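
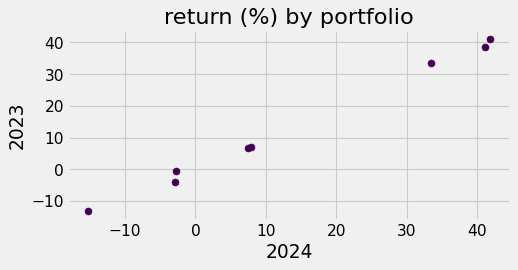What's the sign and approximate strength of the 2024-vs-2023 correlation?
positive, strong

Points are positively correlated; strong (|r| ≈ 1.0).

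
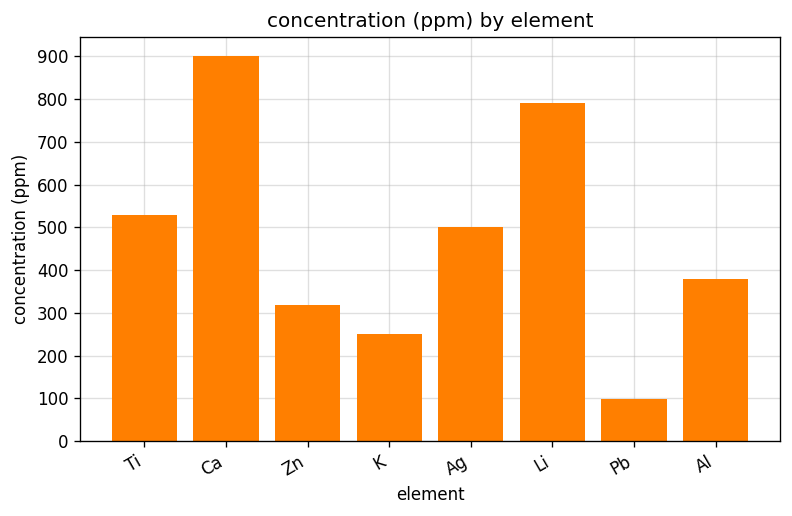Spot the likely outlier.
Ca ≈ 900; the rest sit between ≈ 100 and ≈ 800.

Ca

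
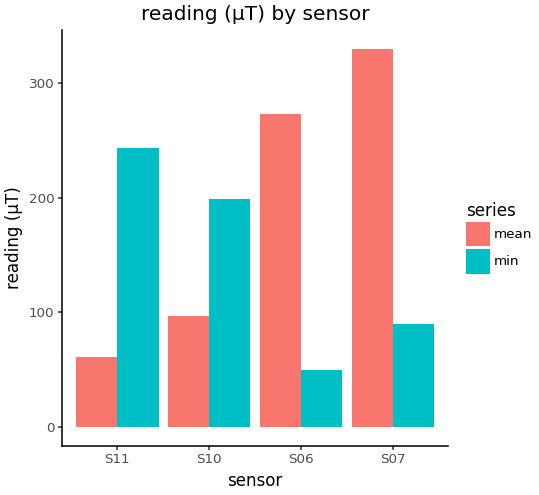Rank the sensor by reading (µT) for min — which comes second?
Top 3 for min: S11 ≈ 250, S10 ≈ 200, S07 ≈ 100.

S10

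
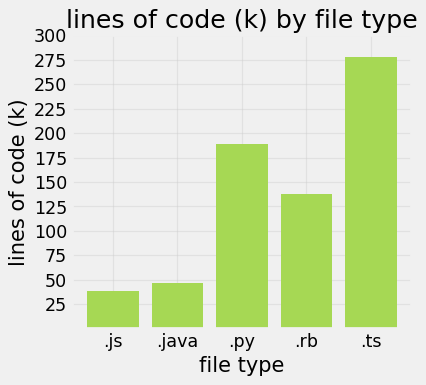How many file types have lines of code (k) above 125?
Above 125: .py, .rb, .ts.

3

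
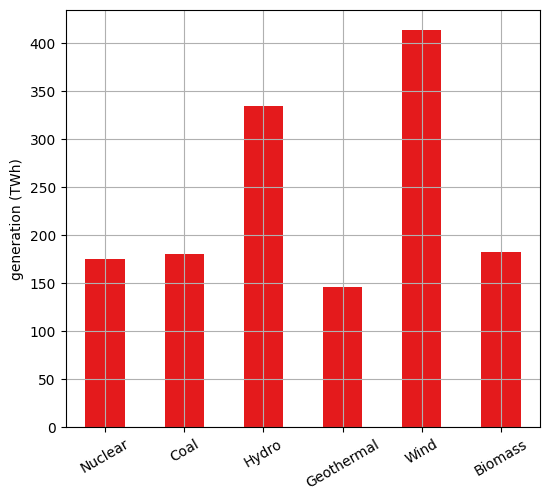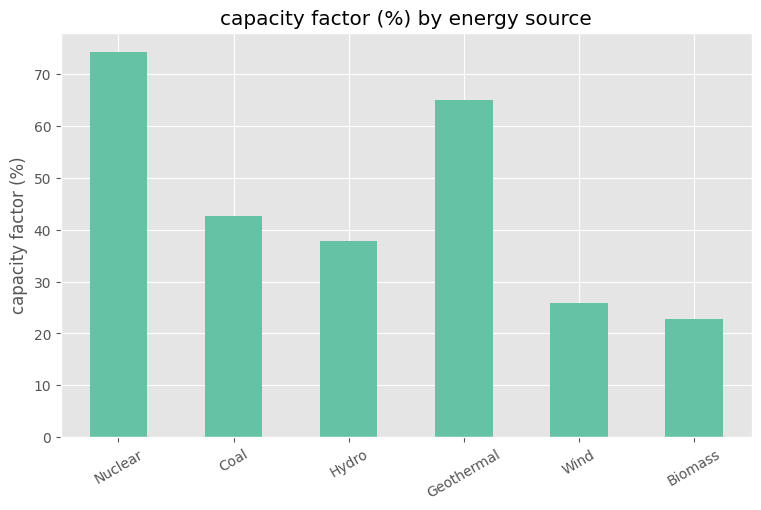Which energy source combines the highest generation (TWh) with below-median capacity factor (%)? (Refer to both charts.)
Wind

Chart 2 median capacity factor (%) ≈ 40; below-median energy sources: Hydro, Wind, Biomass. Among those, Wind has the highest generation (TWh) (≈ 400).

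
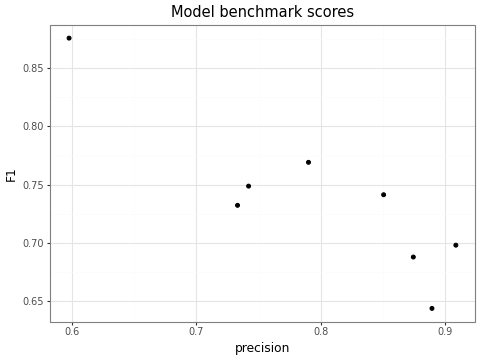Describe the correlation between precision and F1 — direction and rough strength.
Points are negatively correlated; strong (|r| ≈ 0.9).

negative, strong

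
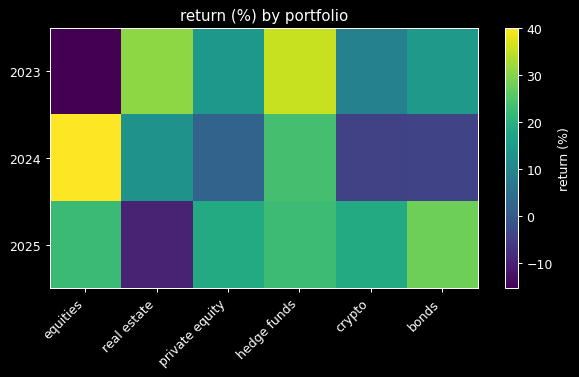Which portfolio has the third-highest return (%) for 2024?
Top 4 for 2024: equities ≈ 40, hedge funds ≈ 25, real estate ≈ 15, private equity ≈ 0.

real estate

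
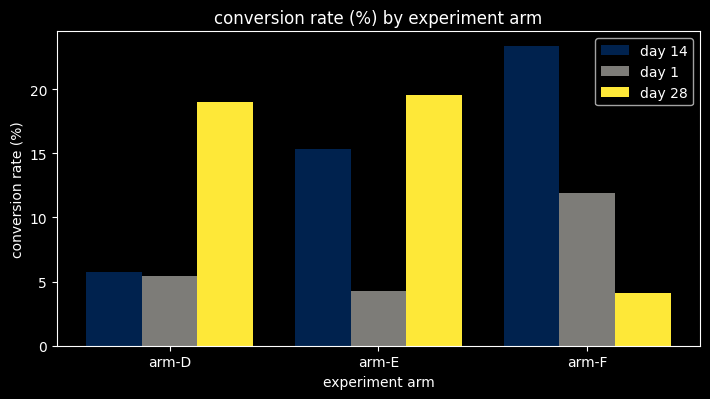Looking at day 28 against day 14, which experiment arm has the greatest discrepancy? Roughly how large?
arm-F, ≈ 20 %

arm-F: day 28 ≈ 4, day 14 ≈ 24 → gap ≈ 20. Next-largest (arm-D) is only ≈ 12.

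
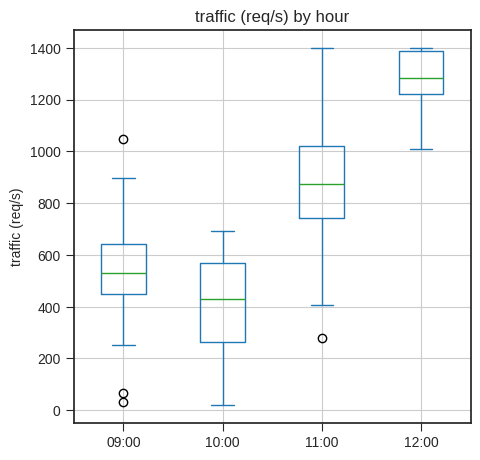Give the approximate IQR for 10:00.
Q3 ≈ 600, Q1 ≈ 300; IQR ≈ 300.

≈ 300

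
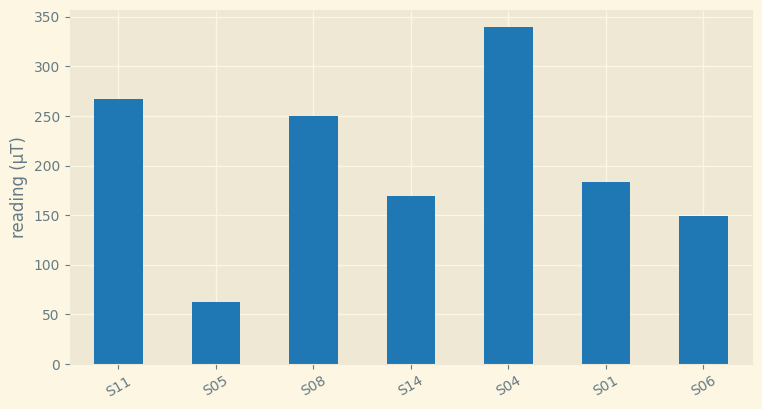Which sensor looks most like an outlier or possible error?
S04 ≈ 350; the rest sit between ≈ 50 and ≈ 250.

S04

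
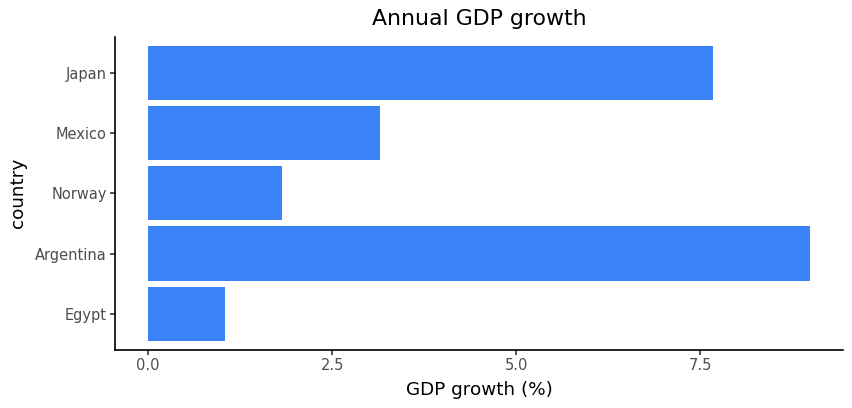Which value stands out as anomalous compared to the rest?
Argentina ≈ 9; the rest sit between ≈ 1 and ≈ 8.

Argentina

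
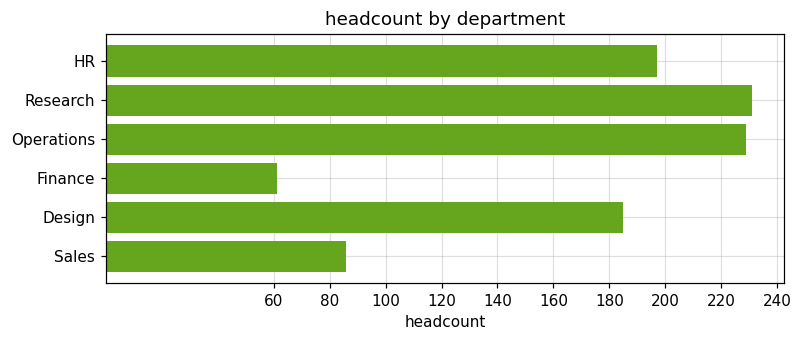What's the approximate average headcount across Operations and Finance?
≈ 140

(220 + 60) / 2 ≈ 140.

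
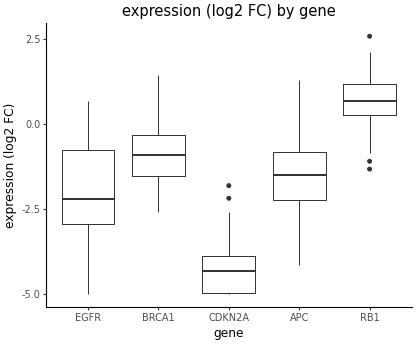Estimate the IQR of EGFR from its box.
≈ 2.5

Q3 ≈ -0.5, Q1 ≈ -3.0; IQR ≈ 2.5.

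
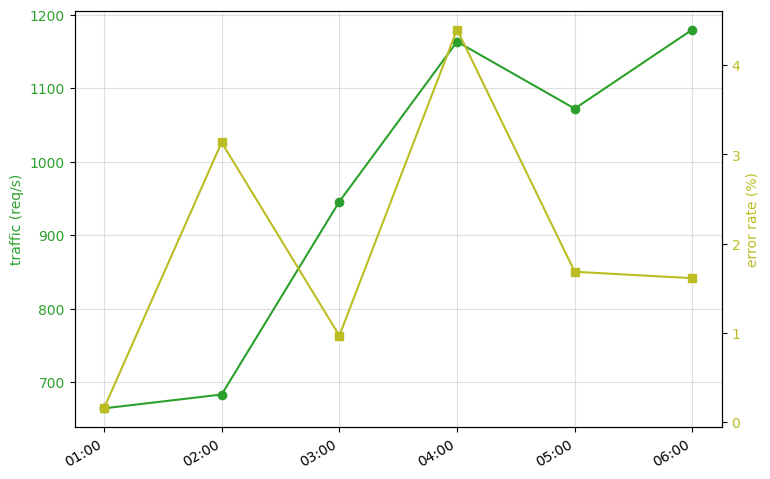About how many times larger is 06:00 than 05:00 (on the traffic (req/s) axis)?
06:00 ≈ 1200, 05:00 ≈ 1050; 1200/1050 ≈ 1.14.

≈ 1.14×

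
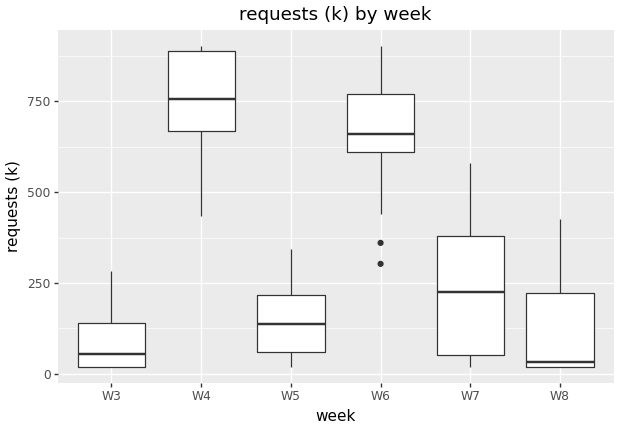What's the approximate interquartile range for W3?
≈ 100

Q3 ≈ 100, Q1 ≈ 0; IQR ≈ 100.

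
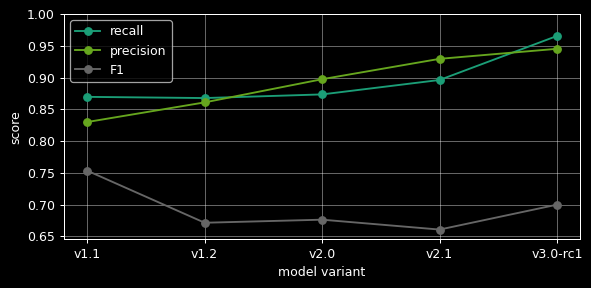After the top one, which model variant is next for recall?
Top 3 for recall: v3.0-rc1 ≈ 0.95, v2.1 ≈ 0.90, v2.0 ≈ 0.85.

v2.1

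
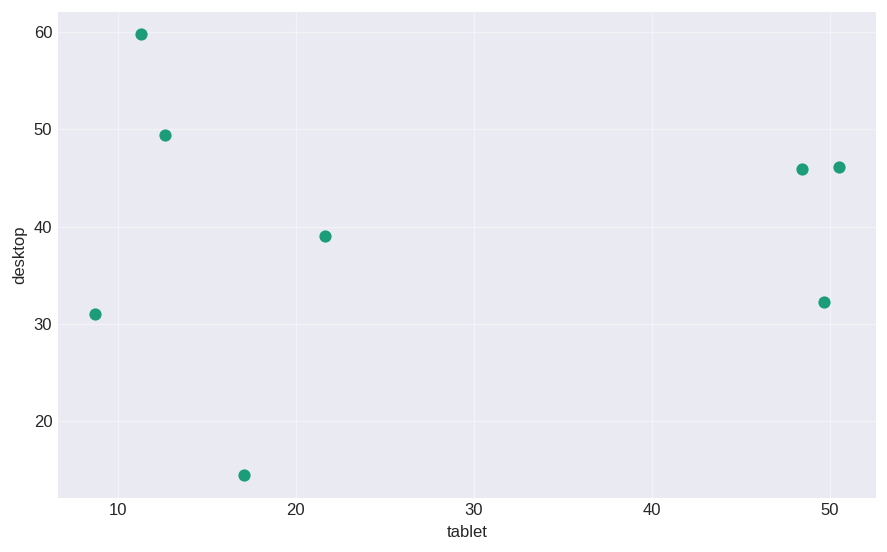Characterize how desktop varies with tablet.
Points are roughly uncorrelated; weak (|r| ≈ 0.0).

no clear correlation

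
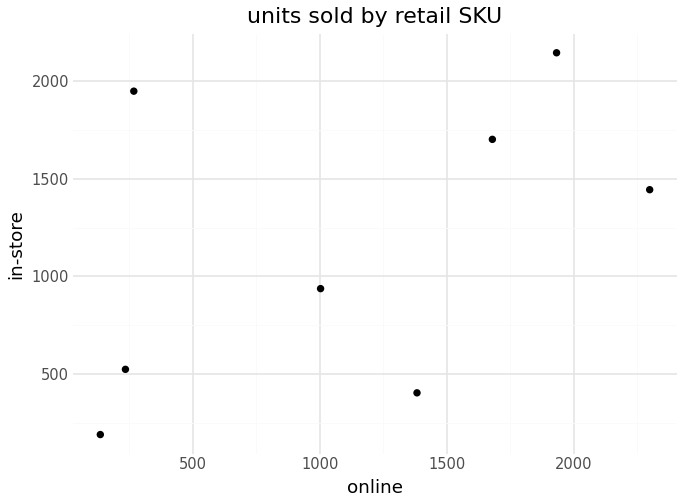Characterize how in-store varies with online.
positive, moderate

Points are positively correlated; moderate (|r| ≈ 0.5).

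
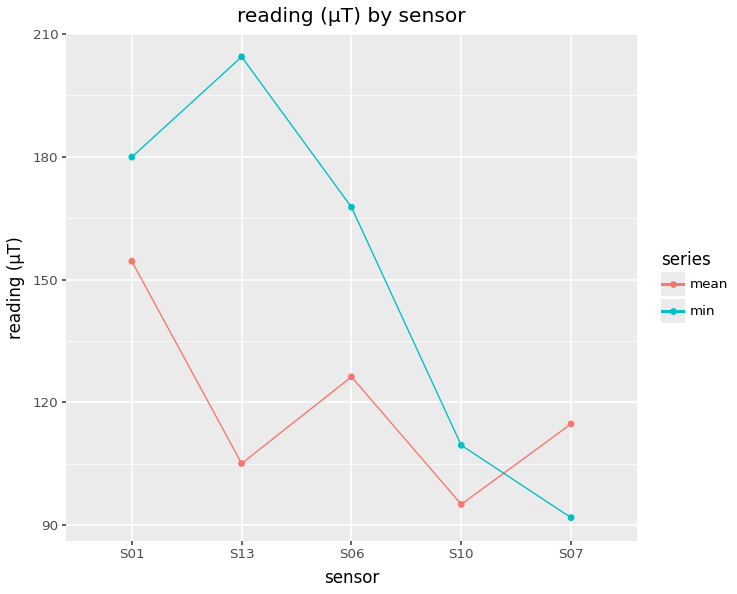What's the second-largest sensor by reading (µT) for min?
S01

Top 3 for min: S13 ≈ 200, S01 ≈ 180, S06 ≈ 170.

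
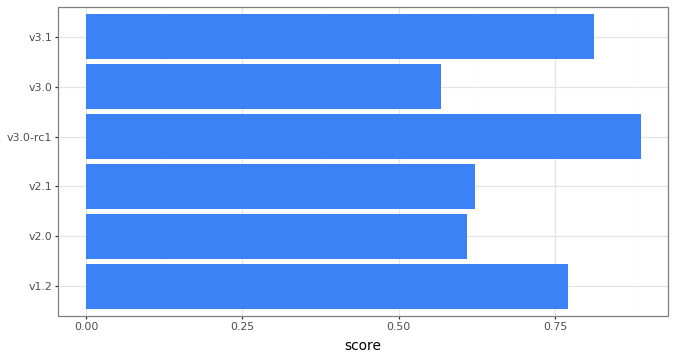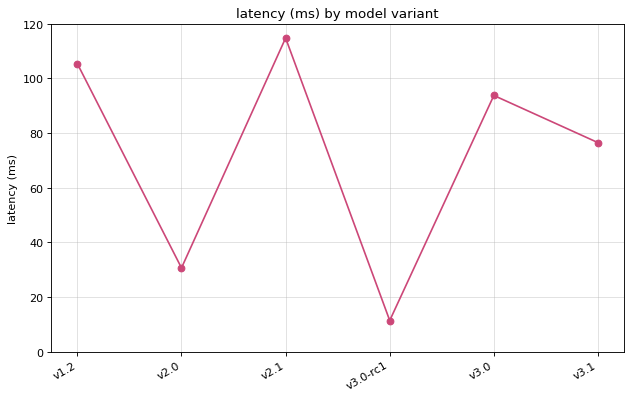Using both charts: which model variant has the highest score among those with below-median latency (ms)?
v3.0-rc1

Chart 2 median latency (ms) ≈ 80; below-median model variants: v2.0, v3.0-rc1, v3.1. Among those, v3.0-rc1 has the highest score (≈ 0.9).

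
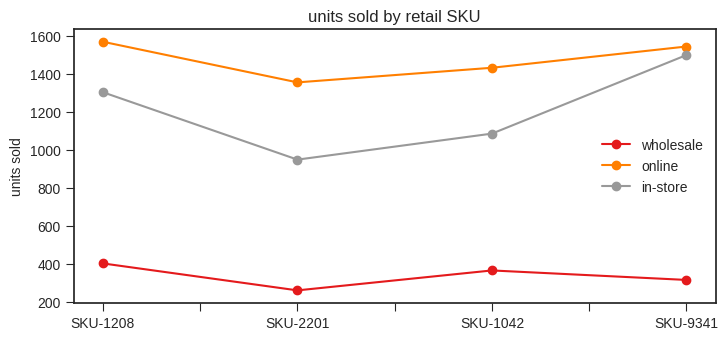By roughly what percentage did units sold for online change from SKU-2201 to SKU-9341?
≈ +14.3%

SKU-2201 ≈ 1400, SKU-9341 ≈ 1600; (1600 − 1400) / 1400 ≈ +14.3%.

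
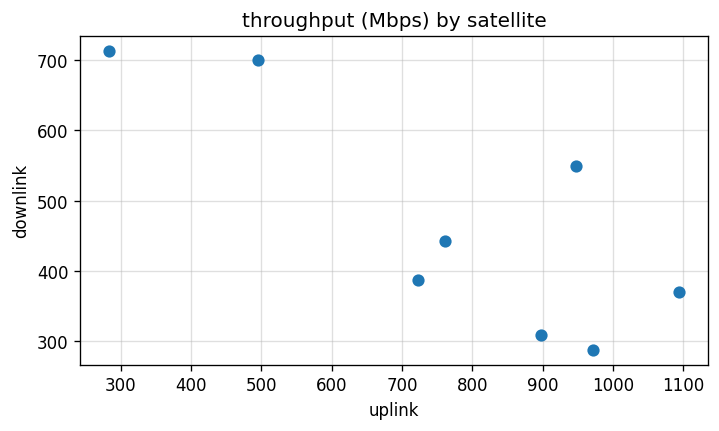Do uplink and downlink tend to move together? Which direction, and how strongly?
negative, strong

Points are negatively correlated; strong (|r| ≈ 0.8).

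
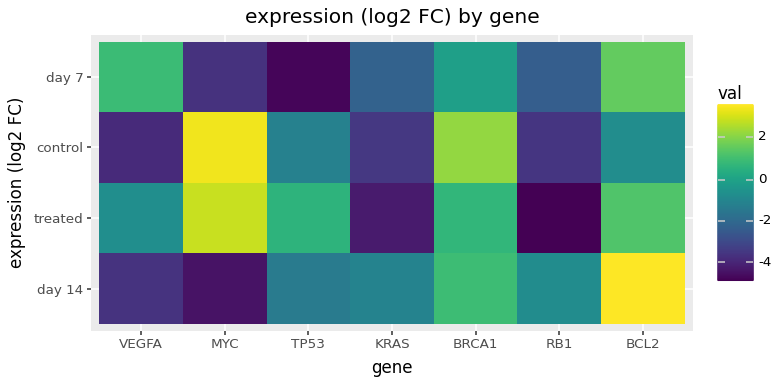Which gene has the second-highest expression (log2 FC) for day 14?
Top 3 for day 14: BCL2 ≈ 4, BRCA1 ≈ 1, RB1 ≈ -1.

BRCA1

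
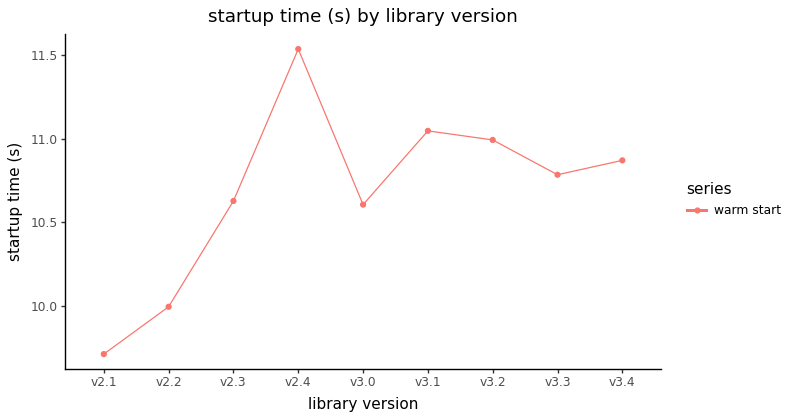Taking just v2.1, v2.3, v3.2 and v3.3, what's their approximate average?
≈ 10.55

(9.8 + 10.6 + 11.0 + 10.8) / 4 ≈ 10.55.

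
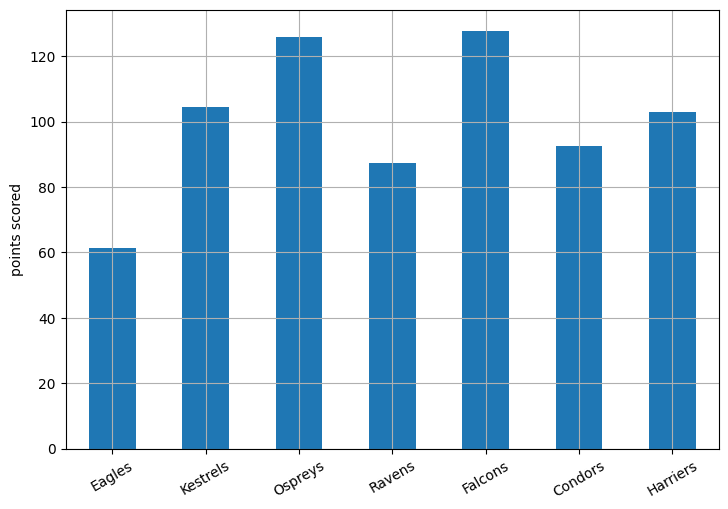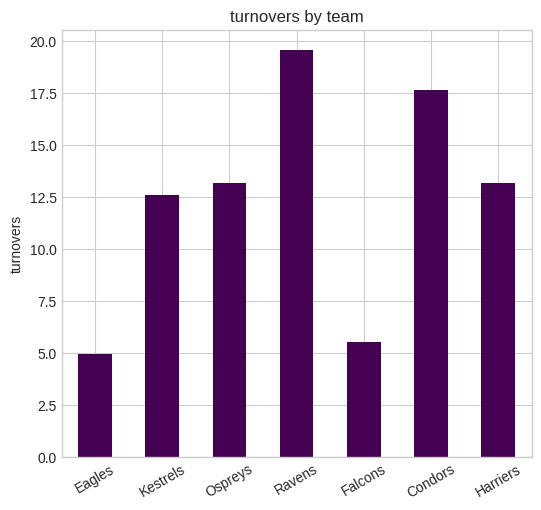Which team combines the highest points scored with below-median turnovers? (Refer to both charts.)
Falcons

Chart 2 median turnovers ≈ 14; below-median teams: Eagles, Kestrels, Falcons. Among those, Falcons has the highest points scored (≈ 120).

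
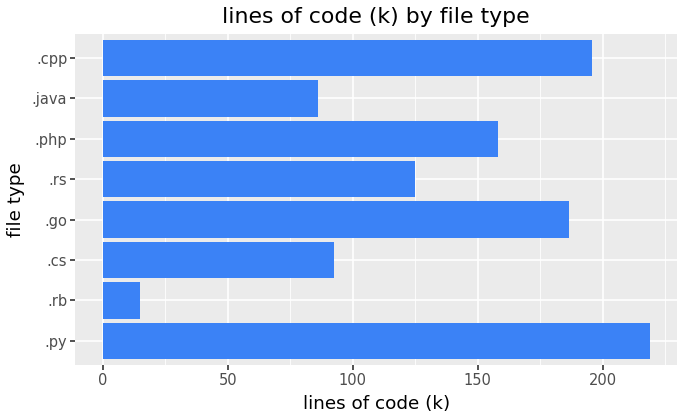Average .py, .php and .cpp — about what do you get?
≈ 193

(220 + 160 + 200) / 3 ≈ 193.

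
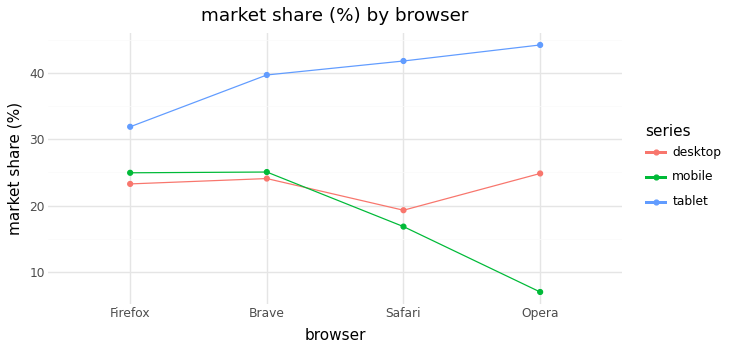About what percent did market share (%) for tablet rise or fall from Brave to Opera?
Brave ≈ 40, Opera ≈ 45; (45 − 40) / 40 ≈ +12.5%.

≈ +12.5%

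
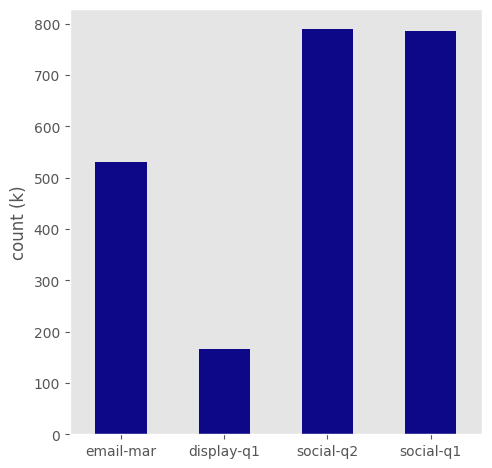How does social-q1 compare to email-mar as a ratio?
≈ 1.6×

social-q1 ≈ 800, email-mar ≈ 500; 800/500 ≈ 1.6.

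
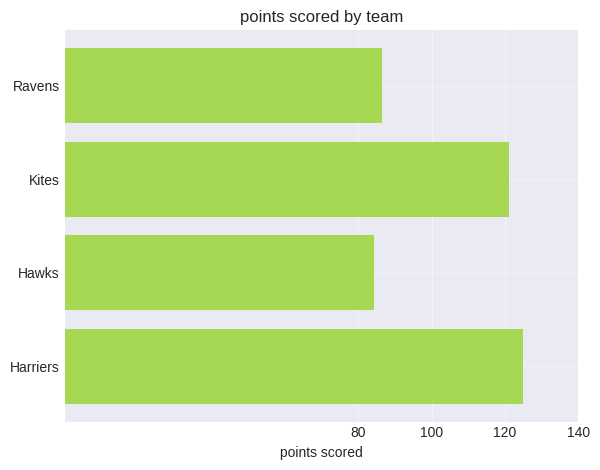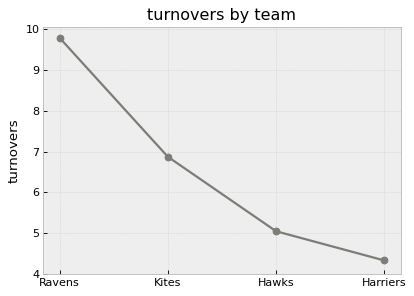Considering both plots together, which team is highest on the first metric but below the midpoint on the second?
Chart 2 median turnovers ≈ 6; below-median teams: Hawks, Harriers. Among those, Harriers has the highest points scored (≈ 120).

Harriers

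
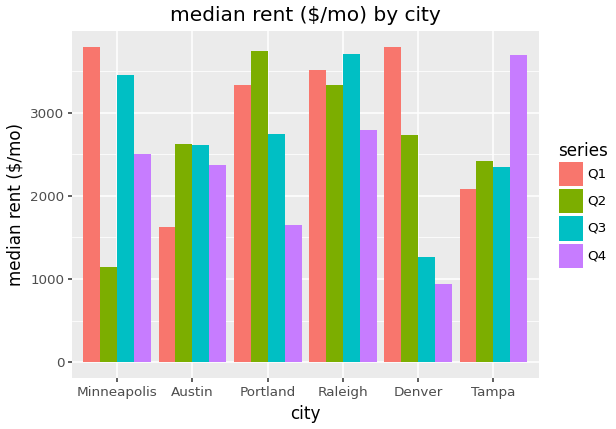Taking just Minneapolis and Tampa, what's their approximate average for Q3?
(3500 + 2500) / 2 ≈ 3000.

≈ 3000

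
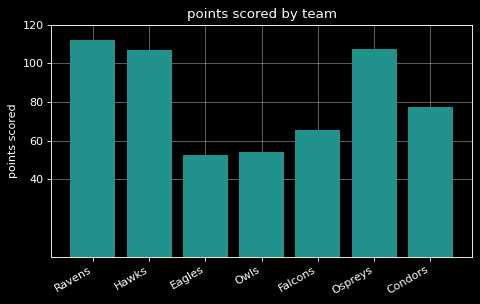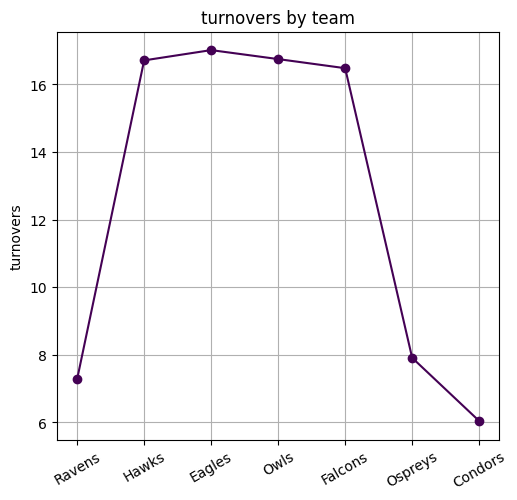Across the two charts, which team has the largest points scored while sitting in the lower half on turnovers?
Chart 2 median turnovers ≈ 16; below-median teams: Ravens, Ospreys, Condors. Among those, Ravens has the highest points scored (≈ 120).

Ravens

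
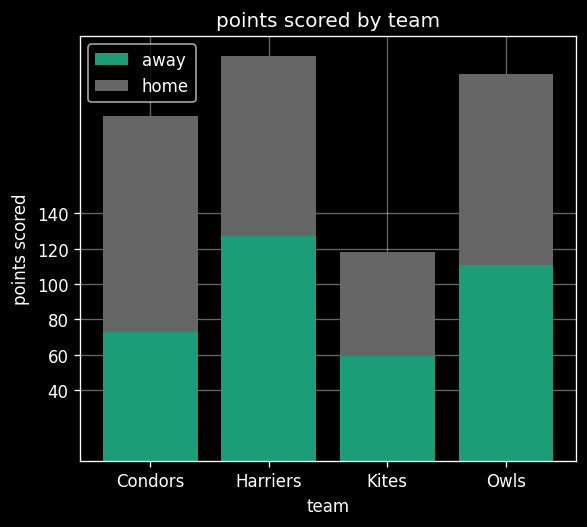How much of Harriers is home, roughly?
≈ 100

home top ≈ 220, bottom ≈ 120; segment ≈ 100.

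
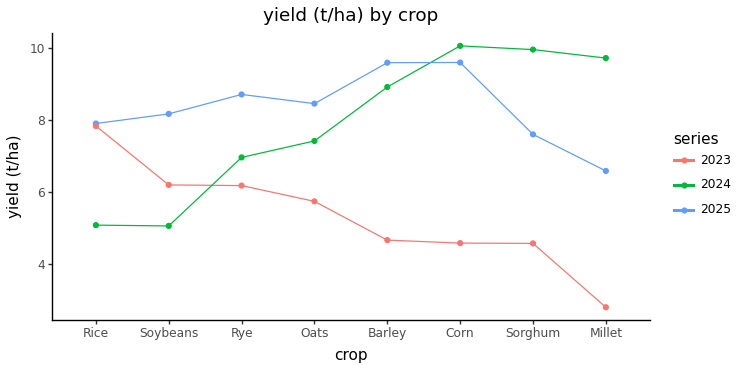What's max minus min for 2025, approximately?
Max Corn ≈ 10, min Millet ≈ 7; range ≈ 3.

≈ 3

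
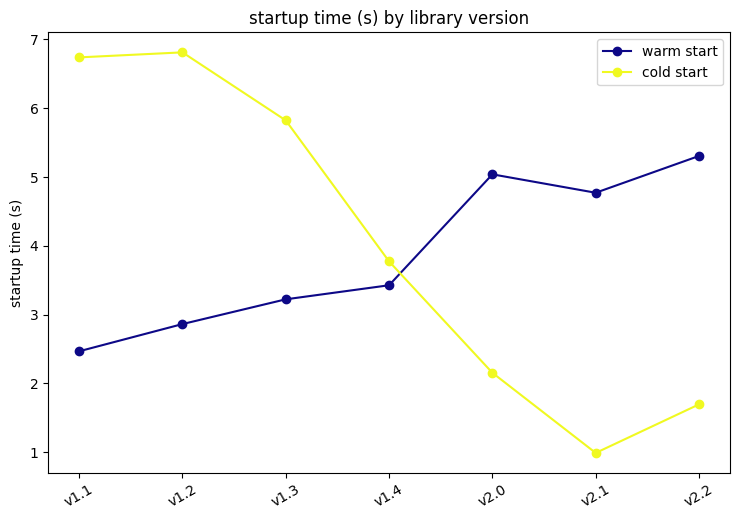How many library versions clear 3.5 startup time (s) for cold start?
4

Above 3.5: v1.1, v1.2, v1.3, v1.4.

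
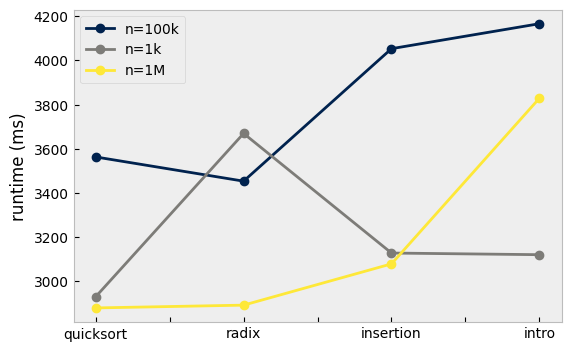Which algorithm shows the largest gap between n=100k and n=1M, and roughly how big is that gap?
insertion, ≈ 1000 ms

insertion: n=100k ≈ 4000, n=1M ≈ 3000 → gap ≈ 1000. Next-largest (quicksort) is only ≈ 800.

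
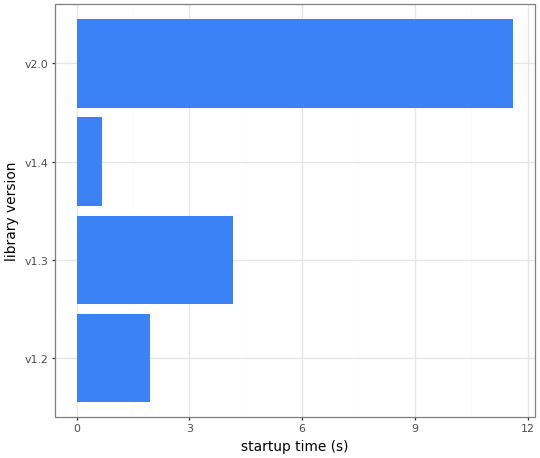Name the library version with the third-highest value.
Top 4: v2.0 ≈ 12, v1.3 ≈ 4, v1.2 ≈ 2, v1.4 ≈ 1.

v1.2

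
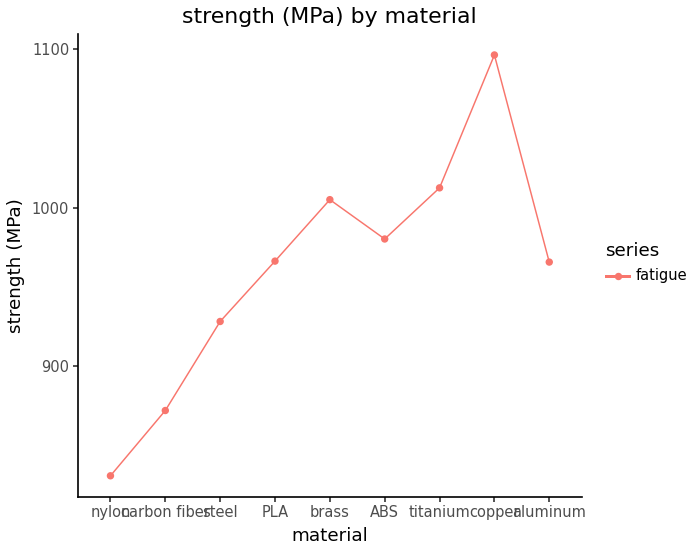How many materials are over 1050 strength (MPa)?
Above 1050: copper.

1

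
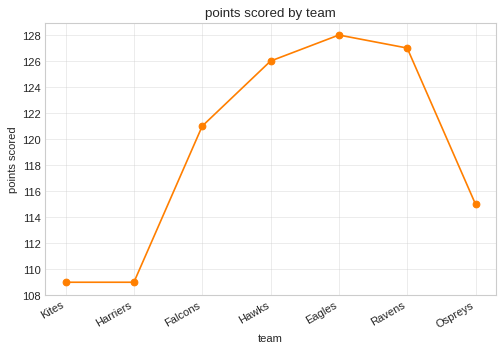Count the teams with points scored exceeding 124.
3

Above 124: Hawks, Eagles, Ravens.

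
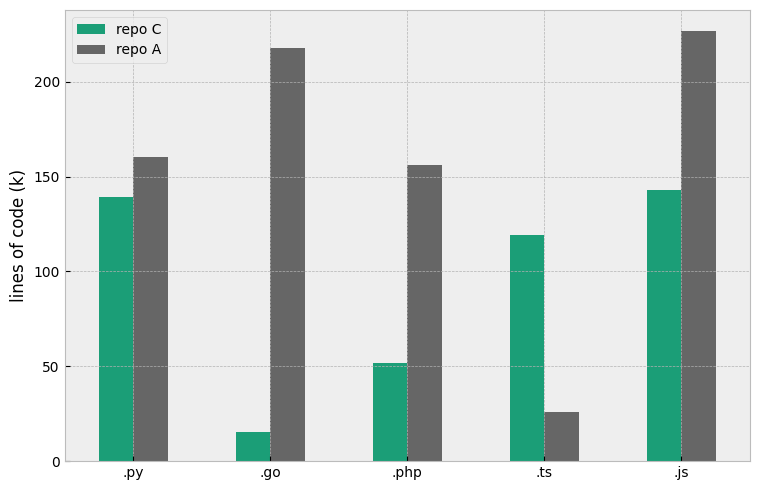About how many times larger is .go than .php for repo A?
≈ 1.38×

.go ≈ 220, .php ≈ 160; 220/160 ≈ 1.38.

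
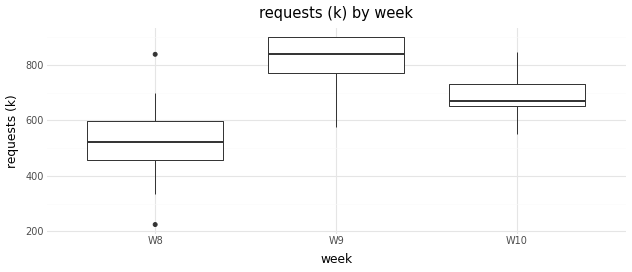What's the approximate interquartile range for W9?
≈ 150

Q3 ≈ 900, Q1 ≈ 750; IQR ≈ 150.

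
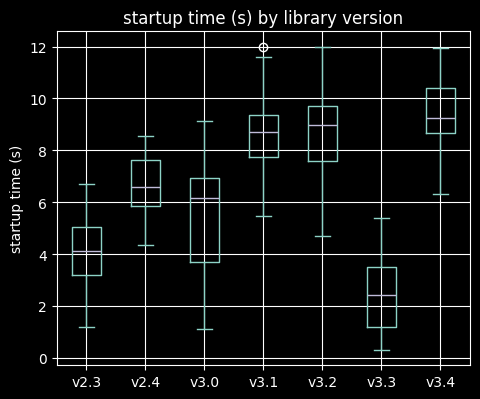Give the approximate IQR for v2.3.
Q3 ≈ 5, Q1 ≈ 3; IQR ≈ 2.

≈ 2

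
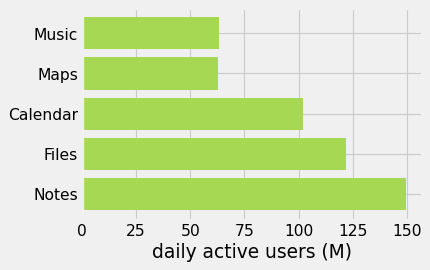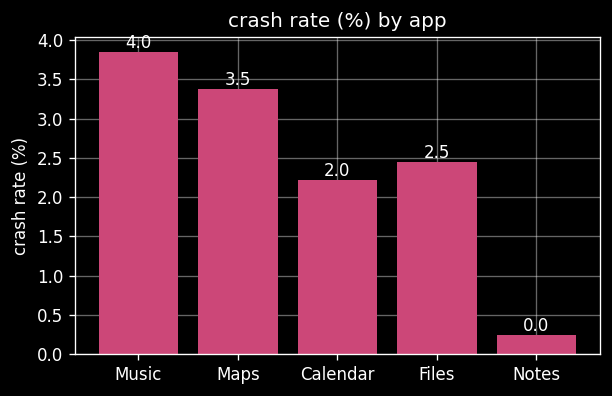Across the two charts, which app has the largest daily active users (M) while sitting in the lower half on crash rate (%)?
Chart 2 median crash rate (%) ≈ 2.5; below-median apps: Calendar, Notes. Among those, Notes has the highest daily active users (M) (≈ 140).

Notes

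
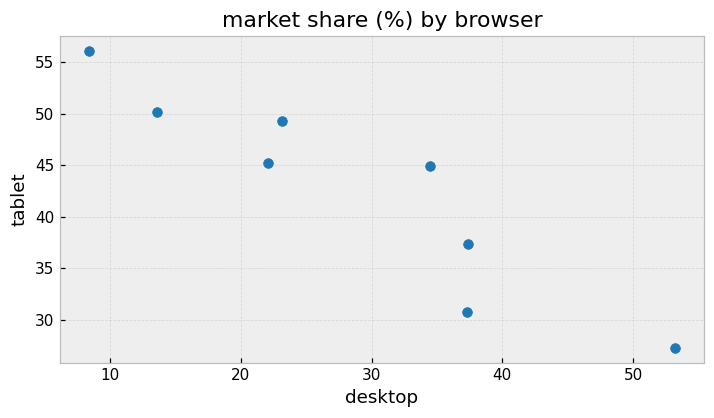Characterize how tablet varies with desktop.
negative, strong

Points are negatively correlated; strong (|r| ≈ 0.9).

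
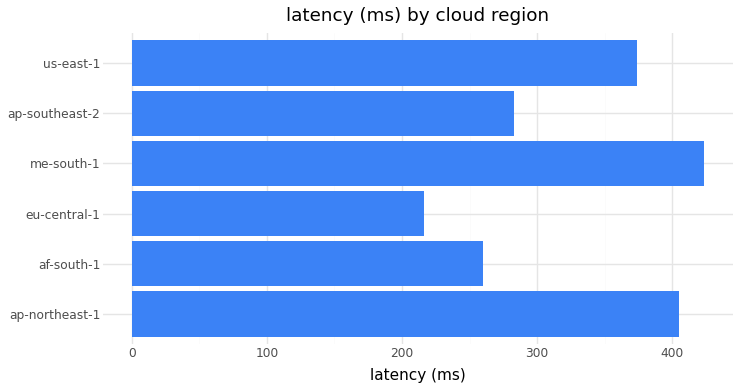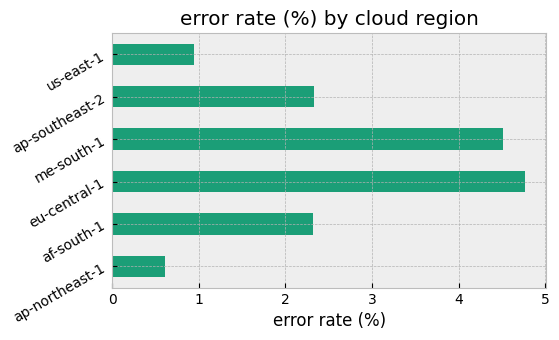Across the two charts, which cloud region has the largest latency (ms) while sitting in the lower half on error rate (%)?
ap-northeast-1

Chart 2 median error rate (%) ≈ 2.5; below-median cloud regions: ap-northeast-1, af-south-1, us-east-1. Among those, ap-northeast-1 has the highest latency (ms) (≈ 400).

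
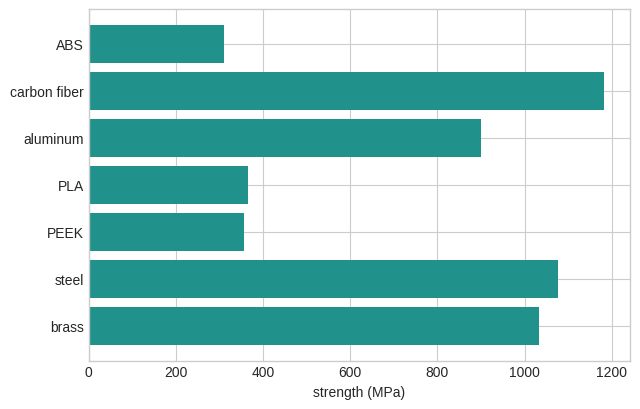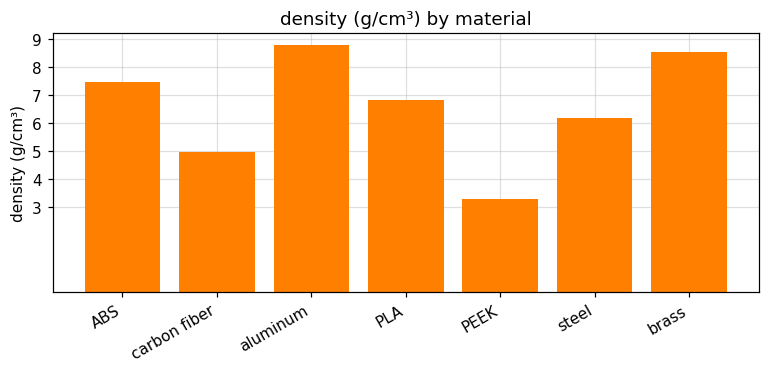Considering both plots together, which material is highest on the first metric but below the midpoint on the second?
Chart 2 median density (g/cm³) ≈ 7; below-median materials: carbon fiber, PEEK, steel. Among those, carbon fiber has the highest strength (MPa) (≈ 1200).

carbon fiber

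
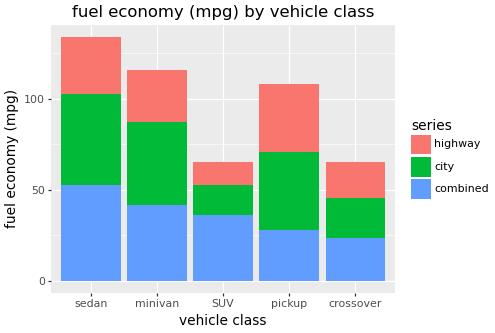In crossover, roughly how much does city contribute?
≈ 20

city top ≈ 40, bottom ≈ 20; segment ≈ 20.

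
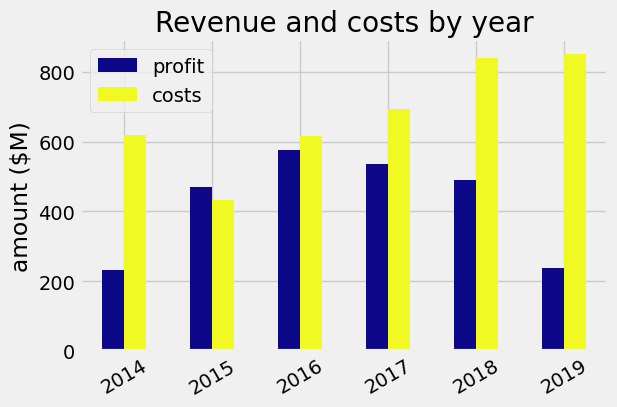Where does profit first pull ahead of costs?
2015

2014: profit ≈ 200 vs costs ≈ 600 (not yet); 2015: profit ≈ 500 vs costs ≈ 400 (first crossover).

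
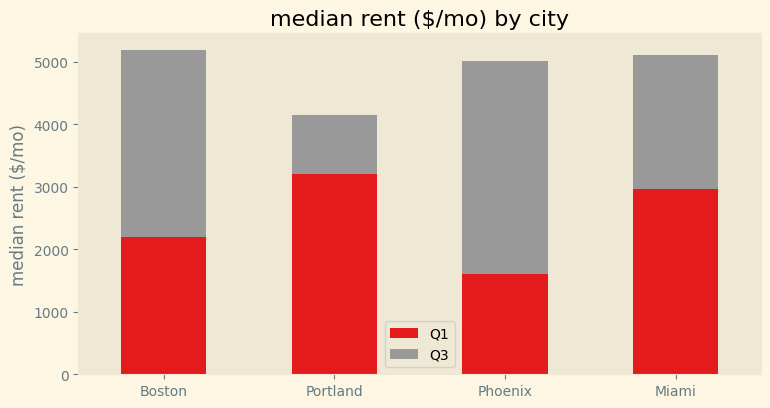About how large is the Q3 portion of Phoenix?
Q3 top ≈ 5000, bottom ≈ 1500; segment ≈ 3500.

≈ 3500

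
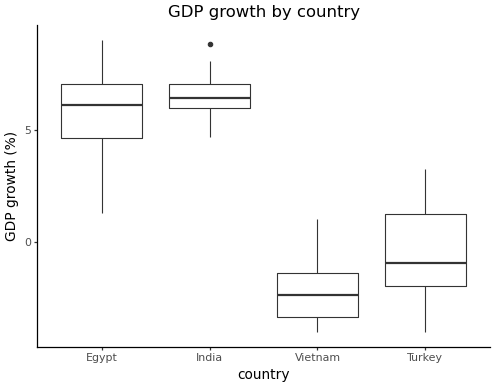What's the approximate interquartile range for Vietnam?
Q3 ≈ -1, Q1 ≈ -3; IQR ≈ 2.

≈ 2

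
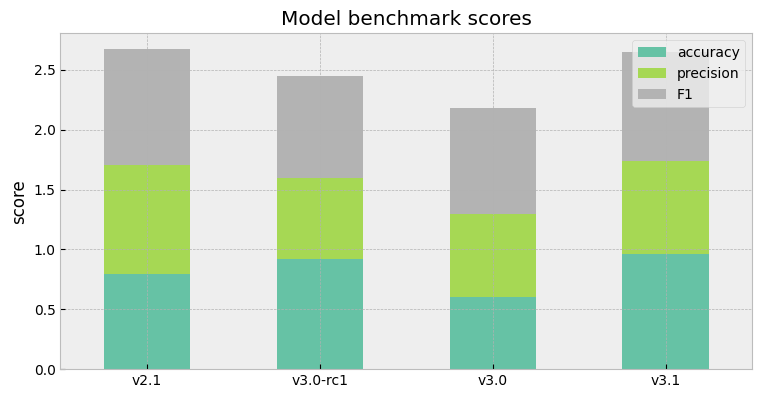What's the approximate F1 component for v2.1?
≈ 1.0

F1 top ≈ 2.5, bottom ≈ 1.5; segment ≈ 1.0.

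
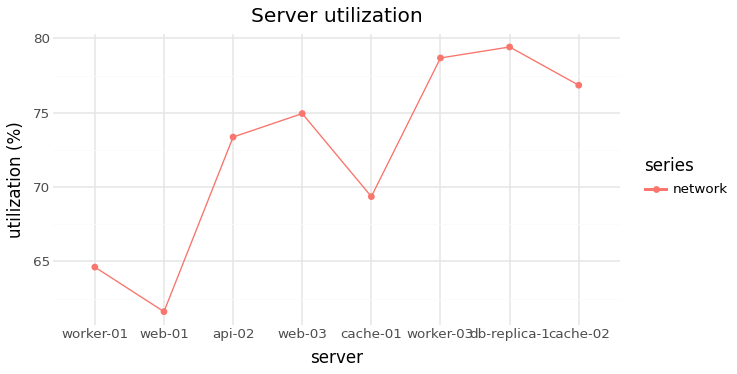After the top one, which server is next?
Top 3: db-replica-1 ≈ 80, worker-03 ≈ 78, cache-02 ≈ 76.

worker-03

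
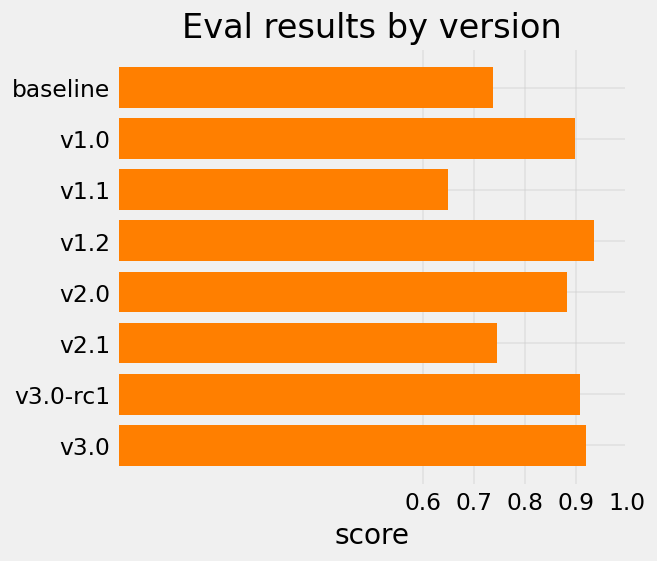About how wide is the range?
Max v1.2 ≈ 0.9, min v1.1 ≈ 0.6; range ≈ 0.3.

≈ 0.3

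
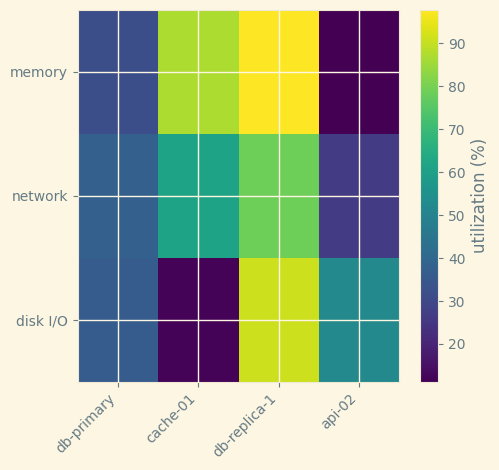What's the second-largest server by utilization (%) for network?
Top 3 for network: db-replica-1 ≈ 80, cache-01 ≈ 60, db-primary ≈ 40.

cache-01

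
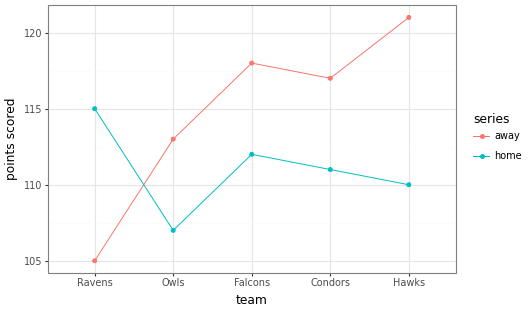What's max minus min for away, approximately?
≈ 16

Max Hawks ≈ 120, min Ravens ≈ 104; range ≈ 16.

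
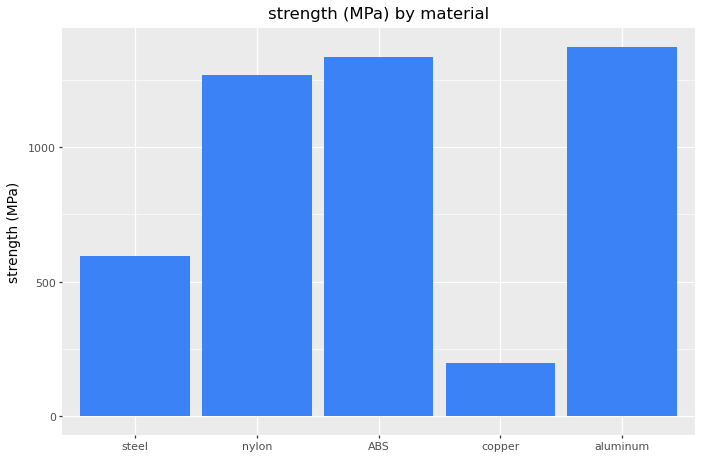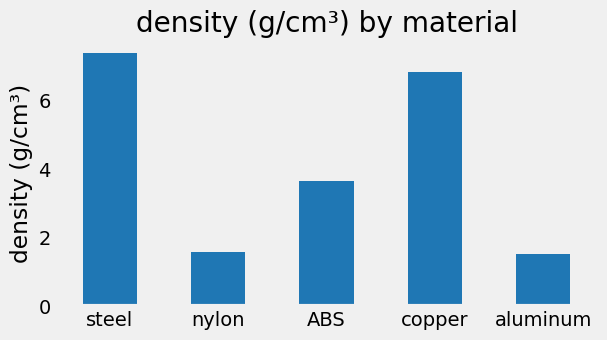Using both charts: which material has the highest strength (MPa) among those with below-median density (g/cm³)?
Chart 2 median density (g/cm³) ≈ 4; below-median materials: nylon, aluminum. Among those, aluminum has the highest strength (MPa) (≈ 1400).

aluminum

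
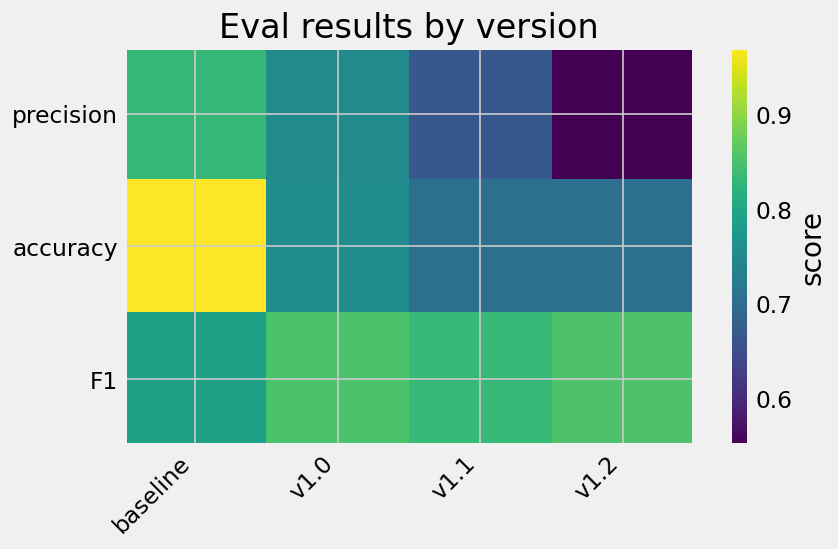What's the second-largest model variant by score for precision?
v1.0

Top 3 for precision: baseline ≈ 0.85, v1.0 ≈ 0.75, v1.1 ≈ 0.65.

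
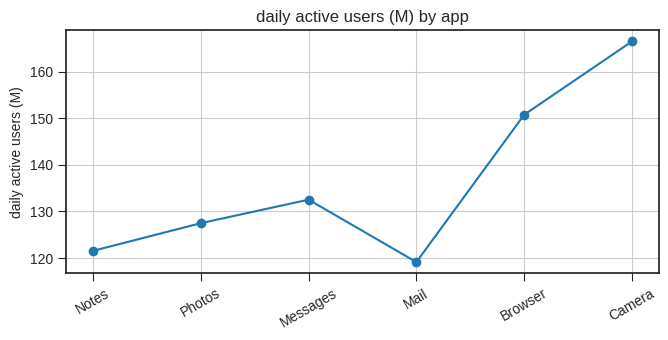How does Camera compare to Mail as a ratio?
≈ 1.38×

Camera ≈ 165, Mail ≈ 120; 165/120 ≈ 1.38.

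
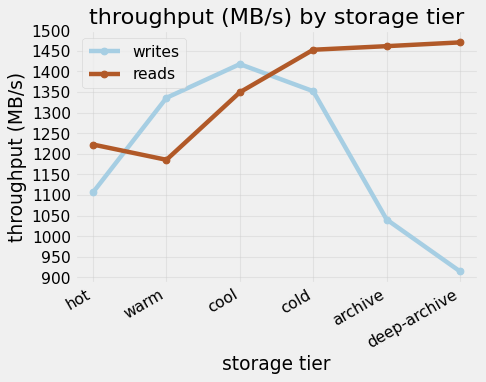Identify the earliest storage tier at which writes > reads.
warm

hot: writes ≈ 1100 vs reads ≈ 1200 (not yet); warm: writes ≈ 1350 vs reads ≈ 1200 (first crossover).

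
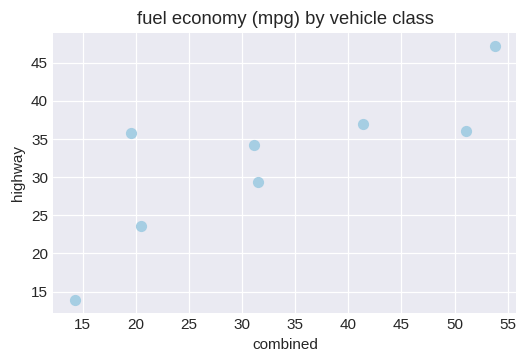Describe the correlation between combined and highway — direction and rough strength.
positive, strong

Points are positively correlated; strong (|r| ≈ 0.8).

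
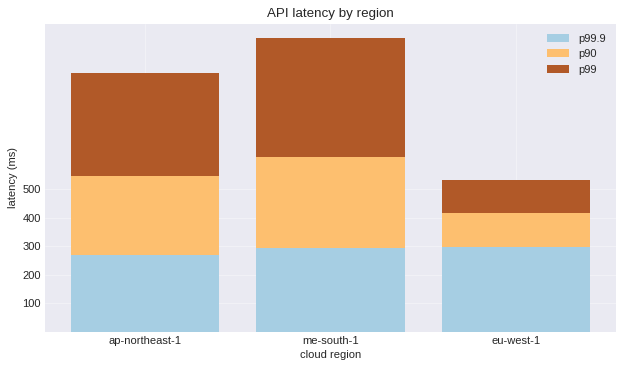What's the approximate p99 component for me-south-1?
p99 top ≈ 1000, bottom ≈ 600; segment ≈ 400.

≈ 400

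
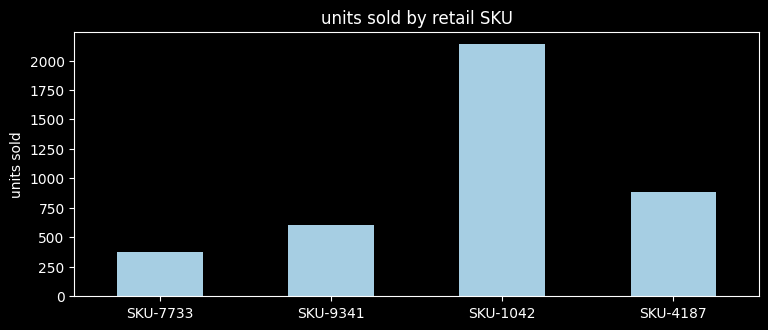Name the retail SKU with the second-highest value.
Top 3: SKU-1042 ≈ 2200, SKU-4187 ≈ 800, SKU-9341 ≈ 600.

SKU-4187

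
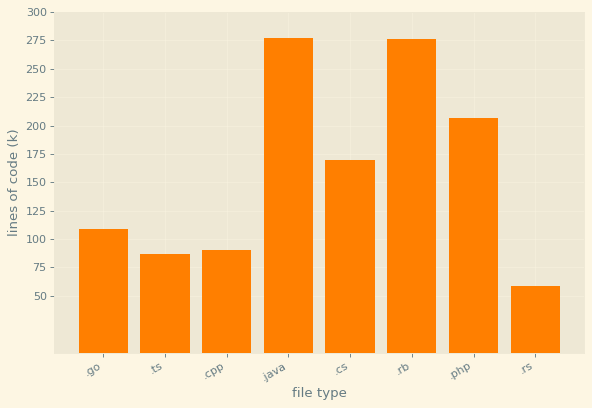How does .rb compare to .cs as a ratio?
≈ 1.57×

.rb ≈ 275, .cs ≈ 175; 275/175 ≈ 1.57.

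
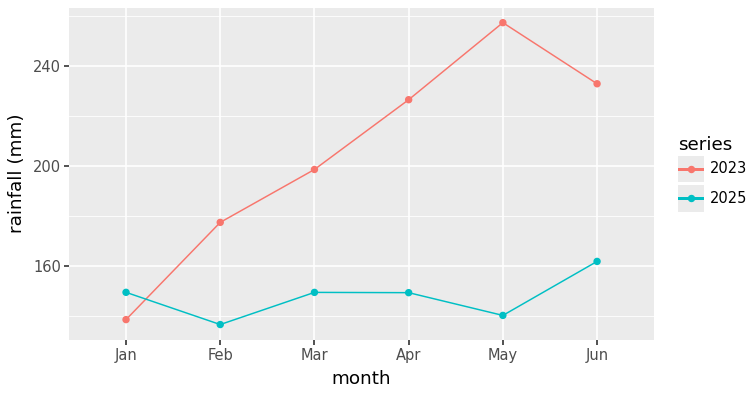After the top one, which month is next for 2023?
Top 3 for 2023: May ≈ 260, Jun ≈ 240, Apr ≈ 220.

Jun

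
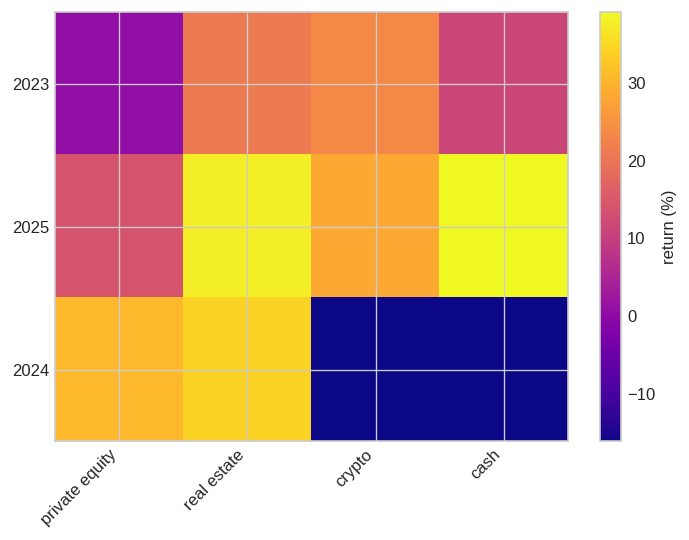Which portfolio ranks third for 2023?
cash

Top 4 for 2023: crypto ≈ 25, real estate ≈ 20, cash ≈ 10, private equity ≈ 0.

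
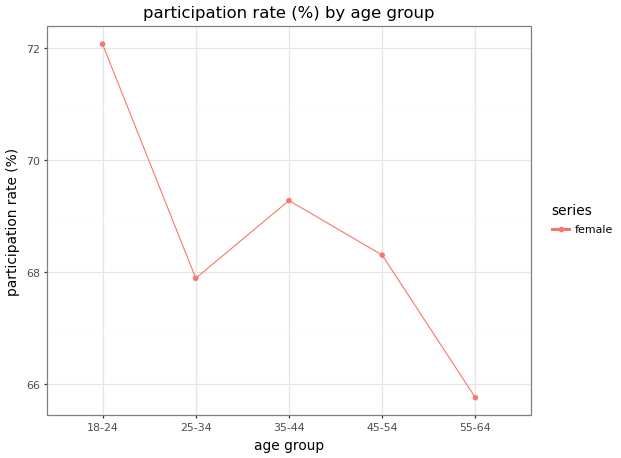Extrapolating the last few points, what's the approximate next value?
Last three: 69, 68, 66 → slope ≈ -1.5/step → next ≈ 64.5.

≈ 64.5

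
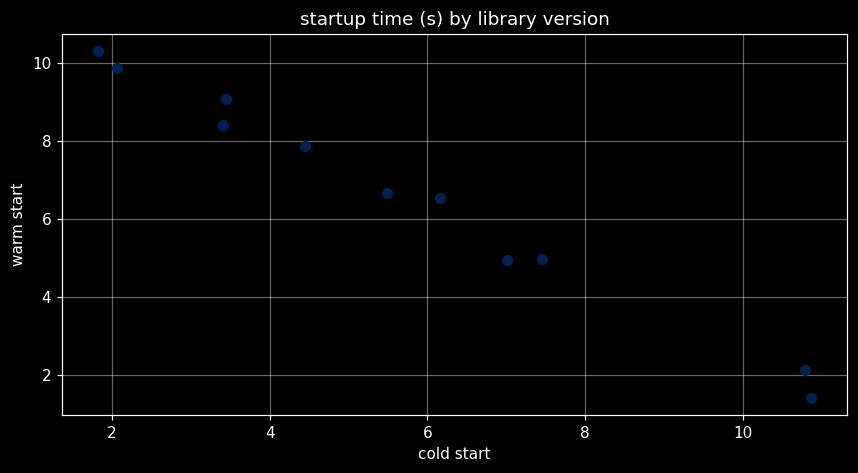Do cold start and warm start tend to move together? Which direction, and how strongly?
negative, strong

Points are negatively correlated; strong (|r| ≈ 1.0).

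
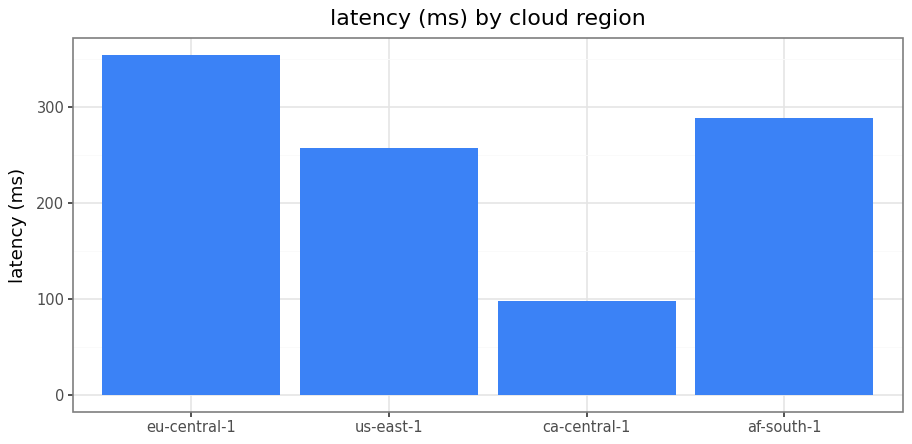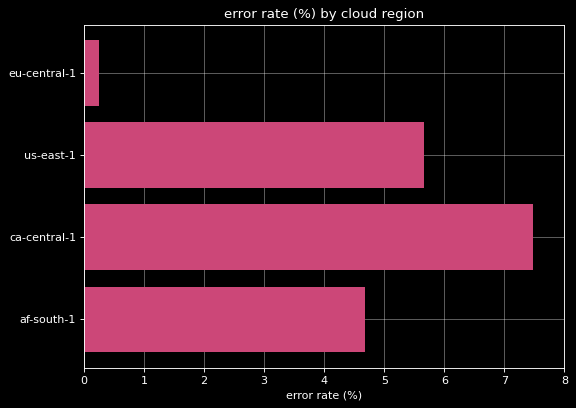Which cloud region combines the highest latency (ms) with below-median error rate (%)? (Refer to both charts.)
Chart 2 median error rate (%) ≈ 5; below-median cloud regions: eu-central-1, af-south-1. Among those, eu-central-1 has the highest latency (ms) (≈ 350).

eu-central-1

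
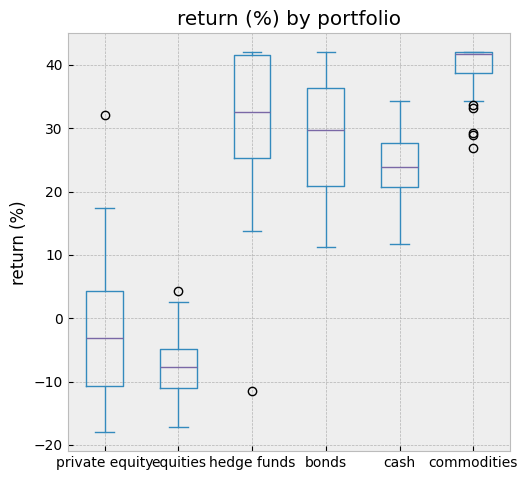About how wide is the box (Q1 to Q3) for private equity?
≈ 15

Q3 ≈ 5, Q1 ≈ -10; IQR ≈ 15.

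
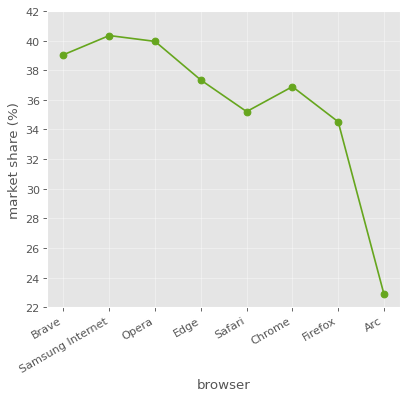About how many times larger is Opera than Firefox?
≈ 1.18×

Opera ≈ 40, Firefox ≈ 34; 40/34 ≈ 1.18.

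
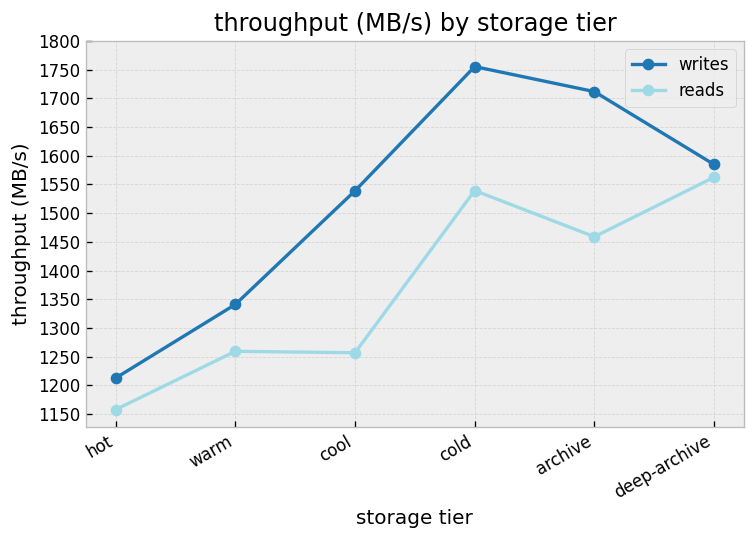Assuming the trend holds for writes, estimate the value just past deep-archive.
Last three: 1750, 1700, 1600 → slope ≈ -75/step → next ≈ 1525.

≈ 1525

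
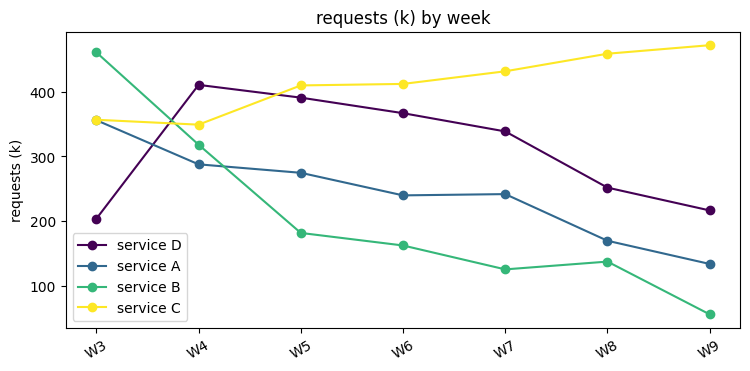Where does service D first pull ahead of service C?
W3: service D ≈ 200 vs service C ≈ 350 (not yet); W4: service D ≈ 400 vs service C ≈ 350 (first crossover).

W4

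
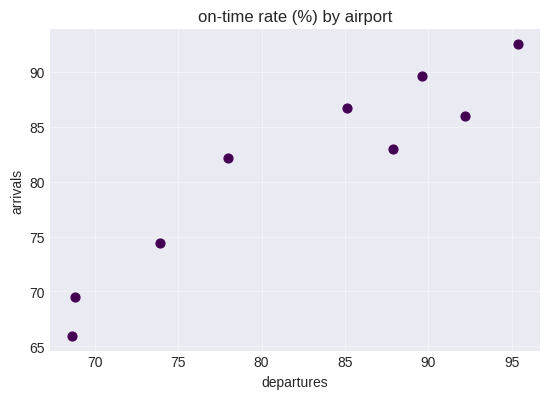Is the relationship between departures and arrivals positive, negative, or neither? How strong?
Points are positively correlated; strong (|r| ≈ 0.9).

positive, strong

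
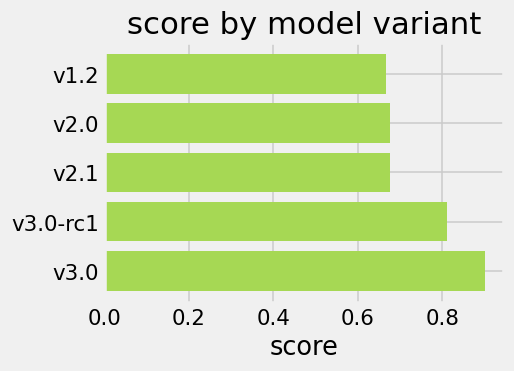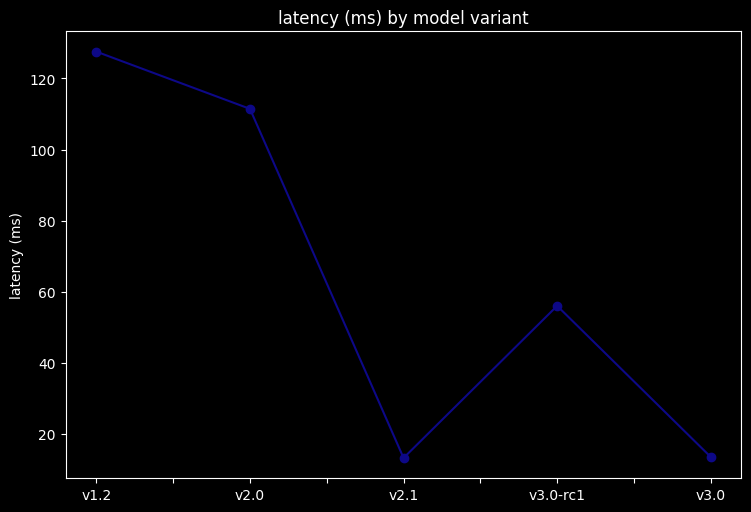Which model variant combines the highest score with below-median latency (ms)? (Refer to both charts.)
Chart 2 median latency (ms) ≈ 60; below-median model variants: v2.1, v3.0. Among those, v3.0 has the highest score (≈ 0.9).

v3.0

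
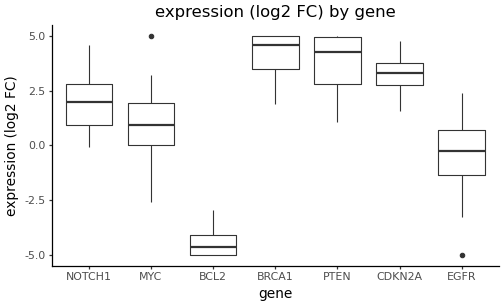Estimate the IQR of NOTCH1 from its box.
≈ 2

Q3 ≈ 3, Q1 ≈ 1; IQR ≈ 2.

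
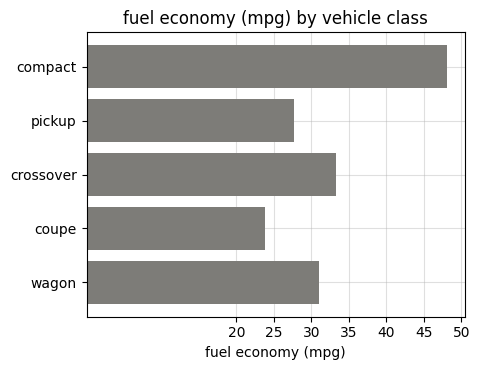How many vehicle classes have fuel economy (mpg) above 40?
Above 40: compact.

1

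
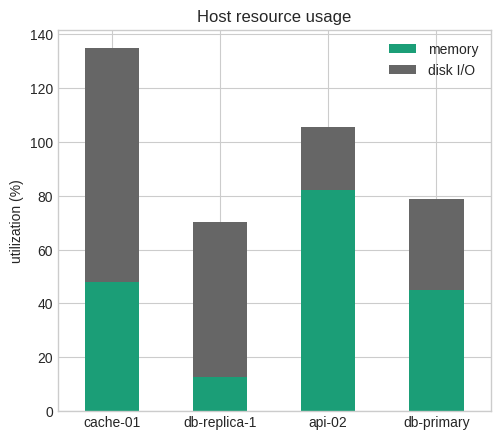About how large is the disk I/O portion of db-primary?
≈ 40

disk I/O top ≈ 80, bottom ≈ 40; segment ≈ 40.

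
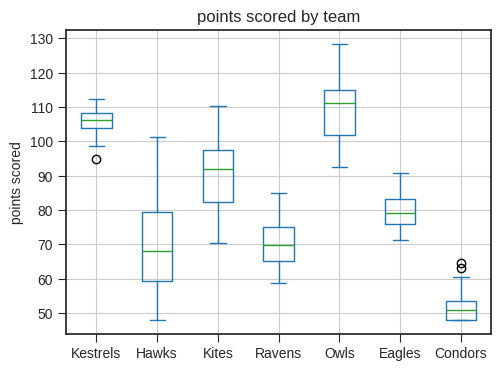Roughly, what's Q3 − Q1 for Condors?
Q3 ≈ 55, Q1 ≈ 50; IQR ≈ 5.

≈ 5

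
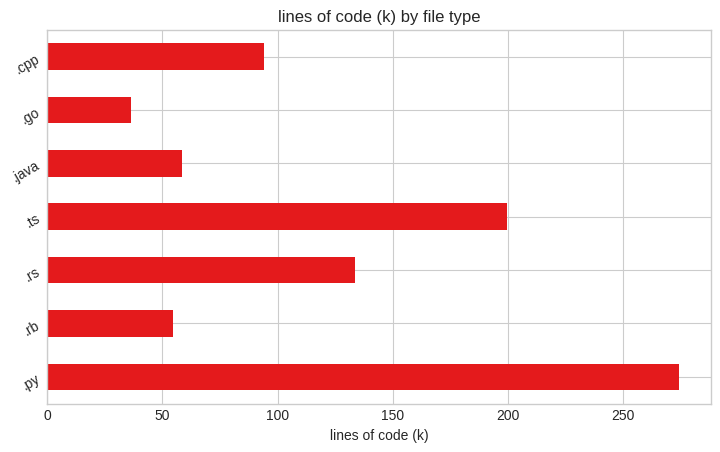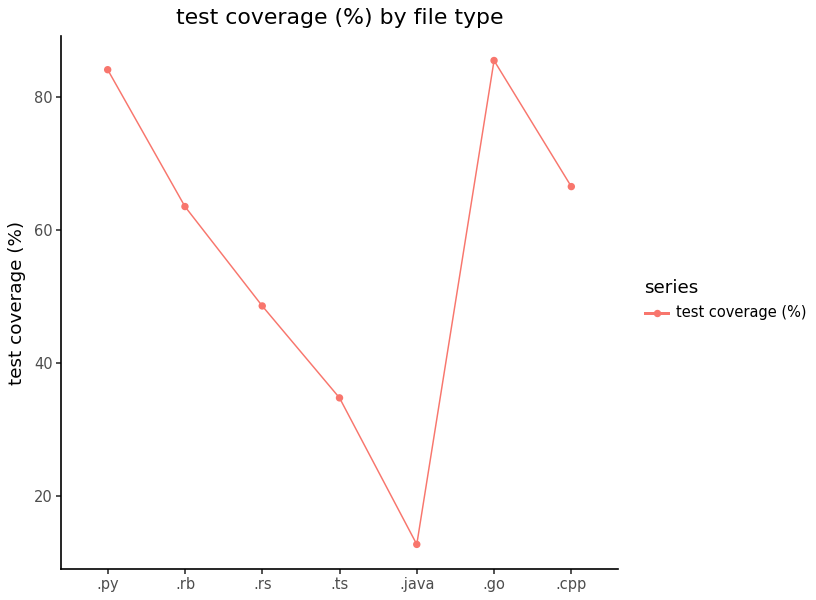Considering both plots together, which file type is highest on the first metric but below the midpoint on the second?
.ts

Chart 2 median test coverage (%) ≈ 60; below-median file types: .rs, .ts, .java. Among those, .ts has the highest lines of code (k) (≈ 200).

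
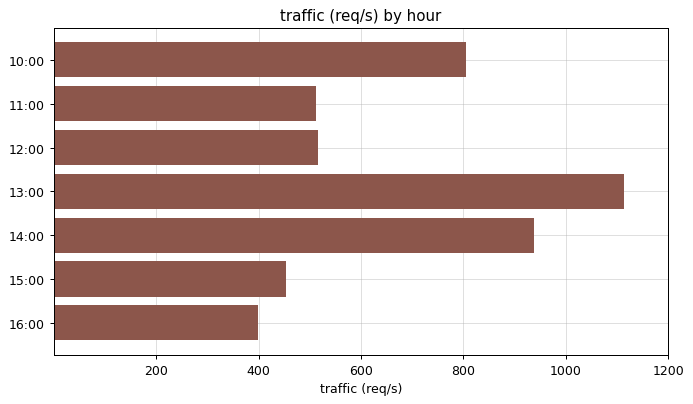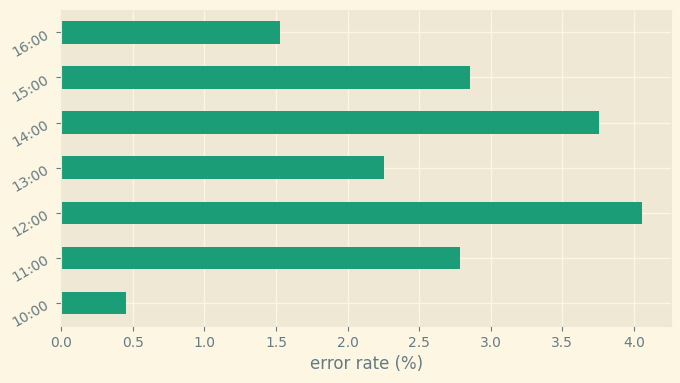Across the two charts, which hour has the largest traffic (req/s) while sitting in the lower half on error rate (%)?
Chart 2 median error rate (%) ≈ 3; below-median hours: 10:00, 13:00, 16:00. Among those, 13:00 has the highest traffic (req/s) (≈ 1200).

13:00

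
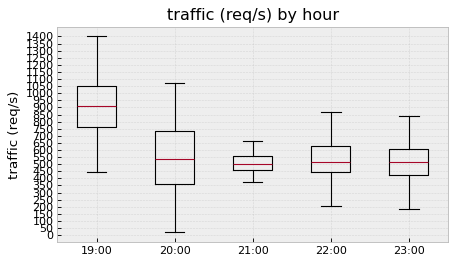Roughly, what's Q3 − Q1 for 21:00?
≈ 100

Q3 ≈ 550, Q1 ≈ 450; IQR ≈ 100.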